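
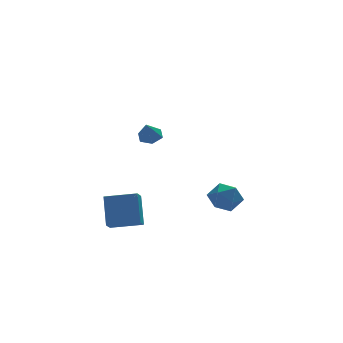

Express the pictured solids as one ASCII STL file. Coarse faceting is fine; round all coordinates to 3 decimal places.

solid 
facet normal -0.906 0.387 -0.173
outer loop
vertex -3.629 -2.04 -2.621
vertex -3.46 -0.957 -1.082
vertex -3.256 -1.39 -3.12
endloop
endfacet
facet normal -0.089 -0.574 -0.814
outer loop
vertex -1.68 -2.063 -2.818
vertex -3.629 -2.04 -2.621
vertex -3.256 -1.39 -3.12
endloop
endfacet
facet normal -0.906 0.387 -0.173
outer loop
vertex -3.256 -1.39 -3.12
vertex -3.46 -0.957 -1.082
vertex -3.087 -0.307 -1.58
endloop
endfacet
facet normal 0.415 0.722 -0.553
outer loop
vertex -3.087 -0.307 -1.58
vertex -1.68 -2.063 -2.818
vertex -3.256 -1.39 -3.12
endloop
endfacet
facet normal -0.415 -0.722 0.554
outer loop
vertex -3.629 -2.04 -2.621
vertex -1.884 -1.63 -0.78
vertex -3.46 -0.957 -1.082
endloop
endfacet
facet normal -0.089 -0.573 -0.815
outer loop
vertex -2.053 -2.713 -2.32
vertex -3.629 -2.04 -2.621
vertex -1.68 -2.063 -2.818
endloop
endfacet
facet normal -0.414 -0.722 0.554
outer loop
vertex -2.053 -2.713 -2.32
vertex -1.884 -1.63 -0.78
vertex -3.629 -2.04 -2.621
endloop
endfacet
facet normal 0.089 0.573 0.815
outer loop
vertex -3.46 -0.957 -1.082
vertex -1.884 -1.63 -0.78
vertex -3.087 -0.307 -1.58
endloop
endfacet
facet normal 0.414 0.722 -0.554
outer loop
vertex -1.511 -0.98 -1.279
vertex -1.68 -2.063 -2.818
vertex -3.087 -0.307 -1.58
endloop
endfacet
facet normal 0.089 0.574 0.814
outer loop
vertex -3.087 -0.307 -1.58
vertex -1.884 -1.63 -0.78
vertex -1.511 -0.98 -1.279
endloop
endfacet
facet normal 0.906 -0.387 0.173
outer loop
vertex -1.511 -0.98 -1.279
vertex -2.053 -2.713 -2.32
vertex -1.68 -2.063 -2.818
endloop
endfacet
facet normal 0.906 -0.387 0.173
outer loop
vertex -1.884 -1.63 -0.78
vertex -2.053 -2.713 -2.32
vertex -1.511 -0.98 -1.279
endloop
endfacet
facet normal 0.318 0.460 -0.829
outer loop
vertex -0.851 -2.302 3.782
vertex -1.424 -2.441 3.485
vertex -1.355 -1.878 3.824
endloop
endfacet
facet normal 0.365 0.349 0.863
outer loop
vertex -0.851 -2.302 3.782
vertex -1.355 -1.878 3.824
vertex -1.796 -2.979 4.455
endloop
endfacet
facet normal 0.318 0.460 -0.829
outer loop
vertex -1.355 -1.878 3.824
vertex -1.424 -2.441 3.485
vertex -1.928 -2.017 3.527
endloop
endfacet
facet normal -0.482 0.573 0.663
outer loop
vertex -1.355 -1.878 3.824
vertex -1.928 -2.017 3.527
vertex -1.796 -2.979 4.455
endloop
endfacet
facet normal 0.318 0.461 -0.828
outer loop
vertex -1.928 -2.017 3.527
vertex -1.424 -2.441 3.485
vertex -1.997 -2.579 3.188
endloop
endfacet
facet normal -0.986 0.022 0.164
outer loop
vertex -1.928 -2.017 3.527
vertex -1.997 -2.579 3.188
vertex -1.796 -2.979 4.455
endloop
endfacet
facet normal 0.318 0.461 -0.828
outer loop
vertex -1.997 -2.579 3.188
vertex -1.424 -2.441 3.485
vertex -1.493 -3.003 3.146
endloop
endfacet
facet normal -0.644 -0.753 -0.135
outer loop
vertex -1.997 -2.579 3.188
vertex -1.493 -3.003 3.146
vertex -1.796 -2.979 4.455
endloop
endfacet
facet normal 0.318 0.461 -0.828
outer loop
vertex -1.493 -3.003 3.146
vertex -1.424 -2.441 3.485
vertex -0.92 -2.865 3.443
endloop
endfacet
facet normal 0.202 -0.977 0.065
outer loop
vertex -1.493 -3.003 3.146
vertex -0.92 -2.865 3.443
vertex -1.796 -2.979 4.455
endloop
endfacet
facet normal 0.318 0.460 -0.829
outer loop
vertex -0.92 -2.865 3.443
vertex -1.424 -2.441 3.485
vertex -0.851 -2.302 3.782
endloop
endfacet
facet normal 0.707 -0.426 0.564
outer loop
vertex -0.92 -2.865 3.443
vertex -0.851 -2.302 3.782
vertex -1.796 -2.979 4.455
endloop
endfacet
facet normal -0.710 0.122 0.694
outer loop
vertex 3.042 2.272 -3.109
vertex 3.364 1.395 -2.625
vertex 3.781 2.324 -2.362
endloop
endfacet
facet normal -0.494 0.752 0.437
outer loop
vertex 3.042 2.272 -3.109
vertex 3.781 2.324 -2.362
vertex 3.878 2.897 -3.239
endloop
endfacet
facet normal -0.603 0.751 -0.270
outer loop
vertex 3.042 2.272 -3.109
vertex 3.878 2.897 -3.239
vertex 3.521 2.321 -4.044
endloop
endfacet
facet normal -0.886 0.120 -0.448
outer loop
vertex 3.042 2.272 -3.109
vertex 3.521 2.321 -4.044
vertex 3.204 1.394 -3.664
endloop
endfacet
facet normal -0.952 -0.268 0.147
outer loop
vertex 3.042 2.272 -3.109
vertex 3.204 1.394 -3.664
vertex 3.364 1.395 -2.625
endloop
endfacet
facet normal 0.208 0.808 0.551
outer loop
vertex 3.878 2.897 -3.239
vertex 3.781 2.324 -2.362
vertex 4.716 2.406 -2.836
endloop
endfacet
facet normal -0.141 -0.211 0.967
outer loop
vertex 3.781 2.324 -2.362
vertex 3.364 1.395 -2.625
vertex 4.399 1.479 -2.456
endloop
endfacet
facet normal -0.533 -0.842 0.083
outer loop
vertex 3.364 1.395 -2.625
vertex 3.204 1.394 -3.664
vertex 4.042 0.903 -3.261
endloop
endfacet
facet normal -0.427 -0.214 -0.879
outer loop
vertex 3.204 1.394 -3.664
vertex 3.521 2.321 -4.044
vertex 4.139 1.476 -4.138
endloop
endfacet
facet normal 0.031 0.806 -0.591
outer loop
vertex 3.521 2.321 -4.044
vertex 3.878 2.897 -3.239
vertex 4.556 2.405 -3.875
endloop
endfacet
facet normal 0.886 -0.120 0.448
outer loop
vertex 4.878 1.528 -3.391
vertex 4.716 2.406 -2.836
vertex 4.399 1.479 -2.456
endloop
endfacet
facet normal 0.603 -0.751 0.270
outer loop
vertex 4.878 1.528 -3.391
vertex 4.399 1.479 -2.456
vertex 4.042 0.903 -3.261
endloop
endfacet
facet normal 0.494 -0.752 -0.437
outer loop
vertex 4.878 1.528 -3.391
vertex 4.042 0.903 -3.261
vertex 4.139 1.476 -4.138
endloop
endfacet
facet normal 0.710 -0.122 -0.694
outer loop
vertex 4.878 1.528 -3.391
vertex 4.139 1.476 -4.138
vertex 4.556 2.405 -3.875
endloop
endfacet
facet normal 0.952 0.268 -0.147
outer loop
vertex 4.878 1.528 -3.391
vertex 4.556 2.405 -3.875
vertex 4.716 2.406 -2.836
endloop
endfacet
facet normal 0.427 0.214 0.879
outer loop
vertex 4.399 1.479 -2.456
vertex 4.716 2.406 -2.836
vertex 3.781 2.324 -2.362
endloop
endfacet
facet normal -0.031 -0.806 0.591
outer loop
vertex 4.042 0.903 -3.261
vertex 4.399 1.479 -2.456
vertex 3.364 1.395 -2.625
endloop
endfacet
facet normal -0.208 -0.808 -0.551
outer loop
vertex 4.139 1.476 -4.138
vertex 4.042 0.903 -3.261
vertex 3.204 1.394 -3.664
endloop
endfacet
facet normal 0.141 0.211 -0.967
outer loop
vertex 4.556 2.405 -3.875
vertex 4.139 1.476 -4.138
vertex 3.521 2.321 -4.044
endloop
endfacet
facet normal 0.533 0.842 -0.083
outer loop
vertex 4.716 2.406 -2.836
vertex 4.556 2.405 -3.875
vertex 3.878 2.897 -3.239
endloop
endfacet

endsolid


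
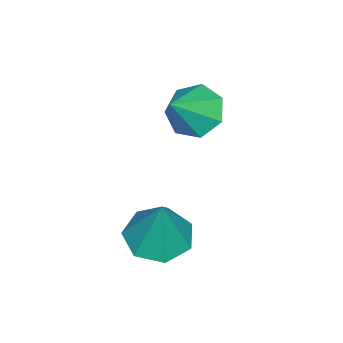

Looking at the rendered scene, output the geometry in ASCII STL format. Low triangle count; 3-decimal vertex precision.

solid 
facet normal -0.280 -0.198 -0.939
outer loop
vertex 4.599 1.087 -3.474
vertex 3.717 1.334 -3.263
vertex 4.416 1.874 -3.585
endloop
endfacet
facet normal 0.966 0.239 0.099
outer loop
vertex 4.599 1.087 -3.474
vertex 4.416 1.874 -3.585
vertex 4.243 1.706 -1.497
endloop
endfacet
facet normal -0.280 -0.198 -0.939
outer loop
vertex 4.416 1.874 -3.585
vertex 3.717 1.334 -3.263
vertex 3.707 2.255 -3.454
endloop
endfacet
facet normal 0.486 0.867 0.110
outer loop
vertex 4.416 1.874 -3.585
vertex 3.707 2.255 -3.454
vertex 4.243 1.706 -1.497
endloop
endfacet
facet normal -0.280 -0.198 -0.939
outer loop
vertex 3.707 2.255 -3.454
vertex 3.717 1.334 -3.263
vertex 3.005 1.943 -3.179
endloop
endfacet
facet normal -0.273 0.904 0.328
outer loop
vertex 3.707 2.255 -3.454
vertex 3.005 1.943 -3.179
vertex 4.243 1.706 -1.497
endloop
endfacet
facet normal -0.280 -0.197 -0.940
outer loop
vertex 3.005 1.943 -3.179
vertex 3.717 1.334 -3.263
vertex 2.839 1.173 -2.968
endloop
endfacet
facet normal -0.740 0.321 0.590
outer loop
vertex 3.005 1.943 -3.179
vertex 2.839 1.173 -2.968
vertex 4.243 1.706 -1.497
endloop
endfacet
facet normal -0.280 -0.197 -0.940
outer loop
vertex 2.839 1.173 -2.968
vertex 3.717 1.334 -3.263
vertex 3.334 0.524 -2.979
endloop
endfacet
facet normal -0.564 -0.442 0.698
outer loop
vertex 2.839 1.173 -2.968
vertex 3.334 0.524 -2.979
vertex 4.243 1.706 -1.497
endloop
endfacet
facet normal -0.280 -0.197 -0.940
outer loop
vertex 3.334 0.524 -2.979
vertex 3.717 1.334 -3.263
vertex 4.117 0.486 -3.204
endloop
endfacet
facet normal 0.125 -0.812 0.571
outer loop
vertex 3.334 0.524 -2.979
vertex 4.117 0.486 -3.204
vertex 4.243 1.706 -1.497
endloop
endfacet
facet normal -0.280 -0.197 -0.939
outer loop
vertex 4.117 0.486 -3.204
vertex 3.717 1.334 -3.263
vertex 4.599 1.087 -3.474
endloop
endfacet
facet normal 0.805 -0.509 0.304
outer loop
vertex 4.117 0.486 -3.204
vertex 4.599 1.087 -3.474
vertex 4.243 1.706 -1.497
endloop
endfacet
facet normal -0.725 0.126 -0.677
outer loop
vertex 1.433 0.699 -1.169
vertex 0.906 1.004 -0.548
vertex 1.458 1.445 -1.057
endloop
endfacet
facet normal 0.945 0.017 -0.325
outer loop
vertex 1.433 0.699 -1.169
vertex 1.458 1.445 -1.057
vertex 1.994 0.816 0.468
endloop
endfacet
facet normal -0.725 0.126 -0.677
outer loop
vertex 1.458 1.445 -1.057
vertex 0.906 1.004 -0.548
vertex 1.067 1.859 -0.561
endloop
endfacet
facet normal 0.738 0.675 0.019
outer loop
vertex 1.458 1.445 -1.057
vertex 1.067 1.859 -0.561
vertex 1.994 0.816 0.468
endloop
endfacet
facet normal -0.725 0.126 -0.677
outer loop
vertex 1.067 1.859 -0.561
vertex 0.906 1.004 -0.548
vertex 0.555 1.63 -0.056
endloop
endfacet
facet normal 0.228 0.779 0.584
outer loop
vertex 1.067 1.859 -0.561
vertex 0.555 1.63 -0.056
vertex 1.994 0.816 0.468
endloop
endfacet
facet normal -0.725 0.125 -0.677
outer loop
vertex 0.555 1.63 -0.056
vertex 0.906 1.004 -0.548
vertex 0.308 0.93 0.079
endloop
endfacet
facet normal -0.201 0.253 0.946
outer loop
vertex 0.555 1.63 -0.056
vertex 0.308 0.93 0.079
vertex 1.994 0.816 0.468
endloop
endfacet
facet normal -0.725 0.126 -0.677
outer loop
vertex 0.308 0.93 0.079
vertex 0.906 1.004 -0.548
vertex 0.511 0.286 -0.258
endloop
endfacet
facet normal -0.226 -0.507 0.832
outer loop
vertex 0.308 0.93 0.079
vertex 0.511 0.286 -0.258
vertex 1.994 0.816 0.468
endloop
endfacet
facet normal -0.725 0.126 -0.677
outer loop
vertex 0.511 0.286 -0.258
vertex 0.906 1.004 -0.548
vertex 1.012 0.183 -0.814
endloop
endfacet
facet normal 0.172 -0.929 0.327
outer loop
vertex 0.511 0.286 -0.258
vertex 1.012 0.183 -0.814
vertex 1.994 0.816 0.468
endloop
endfacet
facet normal -0.725 0.126 -0.677
outer loop
vertex 1.012 0.183 -0.814
vertex 0.906 1.004 -0.548
vertex 1.433 0.699 -1.169
endloop
endfacet
facet normal 0.694 -0.695 -0.188
outer loop
vertex 1.012 0.183 -0.814
vertex 1.433 0.699 -1.169
vertex 1.994 0.816 0.468
endloop
endfacet

endsolid


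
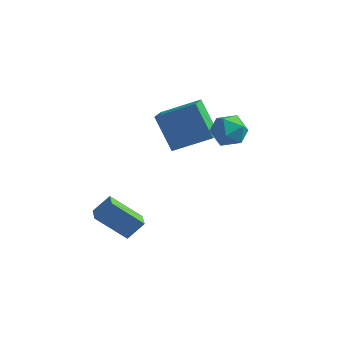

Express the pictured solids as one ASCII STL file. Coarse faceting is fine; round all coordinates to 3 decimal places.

solid 
facet normal -0.523 -0.478 -0.706
outer loop
vertex -0.705 -4.254 0.064
vertex -1.158 -3.487 -0.12
vertex 0.701 -3.757 -1.313
endloop
endfacet
facet normal 0.497 -0.844 0.203
outer loop
vertex 1.318 -3.193 -0.48
vertex -0.705 -4.254 0.064
vertex 0.701 -3.757 -1.313
endloop
endfacet
facet normal -0.523 -0.477 -0.706
outer loop
vertex 0.701 -3.757 -1.313
vertex -1.158 -3.487 -0.12
vertex 0.248 -2.989 -1.497
endloop
endfacet
facet normal 0.692 0.246 -0.679
outer loop
vertex 0.248 -2.989 -1.497
vertex 1.318 -3.193 -0.48
vertex 0.701 -3.757 -1.313
endloop
endfacet
facet normal -0.692 -0.246 0.679
outer loop
vertex -0.705 -4.254 0.064
vertex -0.541 -2.923 0.713
vertex -1.158 -3.487 -0.12
endloop
endfacet
facet normal 0.497 -0.844 0.202
outer loop
vertex -0.088 -3.691 0.897
vertex -0.705 -4.254 0.064
vertex 1.318 -3.193 -0.48
endloop
endfacet
facet normal -0.692 -0.246 0.679
outer loop
vertex -0.088 -3.691 0.897
vertex -0.541 -2.923 0.713
vertex -0.705 -4.254 0.064
endloop
endfacet
facet normal -0.497 0.844 -0.203
outer loop
vertex -1.158 -3.487 -0.12
vertex -0.541 -2.923 0.713
vertex 0.248 -2.989 -1.497
endloop
endfacet
facet normal 0.692 0.246 -0.679
outer loop
vertex 0.865 -2.426 -0.664
vertex 1.318 -3.193 -0.48
vertex 0.248 -2.989 -1.497
endloop
endfacet
facet normal -0.497 0.844 -0.203
outer loop
vertex 0.248 -2.989 -1.497
vertex -0.541 -2.923 0.713
vertex 0.865 -2.426 -0.664
endloop
endfacet
facet normal 0.522 0.478 0.706
outer loop
vertex 0.865 -2.426 -0.664
vertex -0.088 -3.691 0.897
vertex 1.318 -3.193 -0.48
endloop
endfacet
facet normal 0.523 0.478 0.706
outer loop
vertex -0.541 -2.923 0.713
vertex -0.088 -3.691 0.897
vertex 0.865 -2.426 -0.664
endloop
endfacet
facet normal -0.530 0.273 0.803
outer loop
vertex 1.578 2.219 4.342
vertex 1.319 3.557 3.716
vertex -0.199 1.449 3.43
endloop
endfacet
facet normal 0.173 -0.892 0.417
outer loop
vertex 0.941 0.863 1.704
vertex 1.578 2.219 4.342
vertex -0.199 1.449 3.43
endloop
endfacet
facet normal -0.530 0.273 0.803
outer loop
vertex -0.199 1.449 3.43
vertex 1.319 3.557 3.716
vertex -0.458 2.787 2.804
endloop
endfacet
facet normal -0.830 -0.360 -0.426
outer loop
vertex -0.458 2.787 2.804
vertex 0.941 0.863 1.704
vertex -0.199 1.449 3.43
endloop
endfacet
facet normal 0.830 0.360 0.426
outer loop
vertex 1.578 2.219 4.342
vertex 2.459 2.971 1.99
vertex 1.319 3.557 3.716
endloop
endfacet
facet normal 0.173 -0.892 0.417
outer loop
vertex 2.718 1.633 2.616
vertex 1.578 2.219 4.342
vertex 0.941 0.863 1.704
endloop
endfacet
facet normal 0.830 0.360 0.426
outer loop
vertex 2.718 1.633 2.616
vertex 2.459 2.971 1.99
vertex 1.578 2.219 4.342
endloop
endfacet
facet normal -0.173 0.892 -0.417
outer loop
vertex 1.319 3.557 3.716
vertex 2.459 2.971 1.99
vertex -0.458 2.787 2.804
endloop
endfacet
facet normal -0.830 -0.360 -0.426
outer loop
vertex 0.682 2.201 1.078
vertex 0.941 0.863 1.704
vertex -0.458 2.787 2.804
endloop
endfacet
facet normal -0.173 0.892 -0.417
outer loop
vertex -0.458 2.787 2.804
vertex 2.459 2.971 1.99
vertex 0.682 2.201 1.078
endloop
endfacet
facet normal 0.530 -0.273 -0.803
outer loop
vertex 0.682 2.201 1.078
vertex 2.718 1.633 2.616
vertex 0.941 0.863 1.704
endloop
endfacet
facet normal 0.530 -0.273 -0.803
outer loop
vertex 2.459 2.971 1.99
vertex 2.718 1.633 2.616
vertex 0.682 2.201 1.078
endloop
endfacet
facet normal -0.368 0.377 0.850
outer loop
vertex 2.953 1.467 4.216
vertex 3.532 0.846 4.742
vertex 3.872 1.751 4.488
endloop
endfacet
facet normal -0.367 0.869 0.332
outer loop
vertex 2.953 1.467 4.216
vertex 3.872 1.751 4.488
vertex 3.535 1.96 3.57
endloop
endfacet
facet normal -0.757 0.619 -0.210
outer loop
vertex 2.953 1.467 4.216
vertex 3.535 1.96 3.57
vertex 2.988 1.185 3.258
endloop
endfacet
facet normal -0.999 -0.027 -0.029
outer loop
vertex 2.953 1.467 4.216
vertex 2.988 1.185 3.258
vertex 2.986 0.497 3.982
endloop
endfacet
facet normal -0.759 -0.177 0.627
outer loop
vertex 2.953 1.467 4.216
vertex 2.986 0.497 3.982
vertex 3.532 0.846 4.742
endloop
endfacet
facet normal 0.305 0.947 0.103
outer loop
vertex 3.535 1.96 3.57
vertex 3.872 1.751 4.488
vertex 4.474 1.643 3.698
endloop
endfacet
facet normal 0.303 0.150 0.941
outer loop
vertex 3.872 1.751 4.488
vertex 3.532 0.846 4.742
vertex 4.472 0.955 4.422
endloop
endfacet
facet normal -0.330 -0.745 0.580
outer loop
vertex 3.532 0.846 4.742
vertex 2.986 0.497 3.982
vertex 3.925 0.18 4.11
endloop
endfacet
facet normal -0.719 -0.503 -0.480
outer loop
vertex 2.986 0.497 3.982
vertex 2.988 1.185 3.258
vertex 3.588 0.389 3.192
endloop
endfacet
facet normal -0.326 0.542 -0.774
outer loop
vertex 2.988 1.185 3.258
vertex 3.535 1.96 3.57
vertex 3.928 1.294 2.938
endloop
endfacet
facet normal 0.999 0.027 0.029
outer loop
vertex 4.507 0.673 3.464
vertex 4.474 1.643 3.698
vertex 4.472 0.955 4.422
endloop
endfacet
facet normal 0.757 -0.619 0.210
outer loop
vertex 4.507 0.673 3.464
vertex 4.472 0.955 4.422
vertex 3.925 0.18 4.11
endloop
endfacet
facet normal 0.367 -0.869 -0.332
outer loop
vertex 4.507 0.673 3.464
vertex 3.925 0.18 4.11
vertex 3.588 0.389 3.192
endloop
endfacet
facet normal 0.368 -0.377 -0.850
outer loop
vertex 4.507 0.673 3.464
vertex 3.588 0.389 3.192
vertex 3.928 1.294 2.938
endloop
endfacet
facet normal 0.759 0.177 -0.627
outer loop
vertex 4.507 0.673 3.464
vertex 3.928 1.294 2.938
vertex 4.474 1.643 3.698
endloop
endfacet
facet normal 0.719 0.503 0.480
outer loop
vertex 4.472 0.955 4.422
vertex 4.474 1.643 3.698
vertex 3.872 1.751 4.488
endloop
endfacet
facet normal 0.326 -0.542 0.774
outer loop
vertex 3.925 0.18 4.11
vertex 4.472 0.955 4.422
vertex 3.532 0.846 4.742
endloop
endfacet
facet normal -0.305 -0.947 -0.103
outer loop
vertex 3.588 0.389 3.192
vertex 3.925 0.18 4.11
vertex 2.986 0.497 3.982
endloop
endfacet
facet normal -0.303 -0.150 -0.941
outer loop
vertex 3.928 1.294 2.938
vertex 3.588 0.389 3.192
vertex 2.988 1.185 3.258
endloop
endfacet
facet normal 0.330 0.745 -0.580
outer loop
vertex 4.474 1.643 3.698
vertex 3.928 1.294 2.938
vertex 3.535 1.96 3.57
endloop
endfacet

endsolid


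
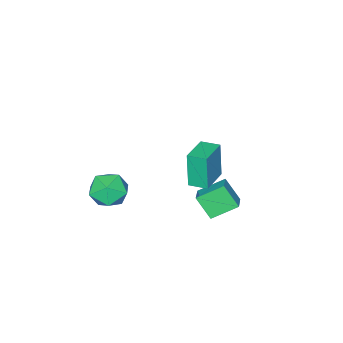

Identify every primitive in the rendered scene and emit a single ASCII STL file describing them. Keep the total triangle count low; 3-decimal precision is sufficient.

solid 
facet normal -0.616 0.740 -0.271
outer loop
vertex 3.144 -1.95 -3.366
vertex 2.346 -2.344 -2.628
vertex 3.126 -1.566 -2.276
endloop
endfacet
facet normal 0.066 0.941 -0.331
outer loop
vertex 3.144 -1.95 -3.366
vertex 3.126 -1.566 -2.276
vertex 4.134 -1.815 -2.784
endloop
endfacet
facet normal 0.391 0.492 -0.778
outer loop
vertex 3.144 -1.95 -3.366
vertex 4.134 -1.815 -2.784
vertex 3.978 -2.747 -3.451
endloop
endfacet
facet normal -0.090 0.012 -0.996
outer loop
vertex 3.144 -1.95 -3.366
vertex 3.978 -2.747 -3.451
vertex 2.872 -3.074 -3.355
endloop
endfacet
facet normal -0.712 0.166 -0.682
outer loop
vertex 3.144 -1.95 -3.366
vertex 2.872 -3.074 -3.355
vertex 2.346 -2.344 -2.628
endloop
endfacet
facet normal 0.373 0.875 0.311
outer loop
vertex 4.134 -1.815 -2.784
vertex 3.126 -1.566 -2.276
vertex 3.948 -2.126 -1.685
endloop
endfacet
facet normal -0.731 0.549 0.406
outer loop
vertex 3.126 -1.566 -2.276
vertex 2.346 -2.344 -2.628
vertex 2.842 -2.453 -1.589
endloop
endfacet
facet normal -0.887 -0.382 -0.258
outer loop
vertex 2.346 -2.344 -2.628
vertex 2.872 -3.074 -3.355
vertex 2.686 -3.385 -2.256
endloop
endfacet
facet normal 0.120 -0.632 -0.766
outer loop
vertex 2.872 -3.074 -3.355
vertex 3.978 -2.747 -3.451
vertex 3.694 -3.634 -2.764
endloop
endfacet
facet normal 0.899 0.146 -0.414
outer loop
vertex 3.978 -2.747 -3.451
vertex 4.134 -1.815 -2.784
vertex 4.474 -2.856 -2.412
endloop
endfacet
facet normal 0.090 -0.012 0.996
outer loop
vertex 3.676 -3.25 -1.674
vertex 3.948 -2.126 -1.685
vertex 2.842 -2.453 -1.589
endloop
endfacet
facet normal -0.391 -0.492 0.778
outer loop
vertex 3.676 -3.25 -1.674
vertex 2.842 -2.453 -1.589
vertex 2.686 -3.385 -2.256
endloop
endfacet
facet normal -0.066 -0.941 0.331
outer loop
vertex 3.676 -3.25 -1.674
vertex 2.686 -3.385 -2.256
vertex 3.694 -3.634 -2.764
endloop
endfacet
facet normal 0.616 -0.740 0.271
outer loop
vertex 3.676 -3.25 -1.674
vertex 3.694 -3.634 -2.764
vertex 4.474 -2.856 -2.412
endloop
endfacet
facet normal 0.712 -0.166 0.682
outer loop
vertex 3.676 -3.25 -1.674
vertex 4.474 -2.856 -2.412
vertex 3.948 -2.126 -1.685
endloop
endfacet
facet normal -0.120 0.632 0.766
outer loop
vertex 2.842 -2.453 -1.589
vertex 3.948 -2.126 -1.685
vertex 3.126 -1.566 -2.276
endloop
endfacet
facet normal -0.899 -0.146 0.414
outer loop
vertex 2.686 -3.385 -2.256
vertex 2.842 -2.453 -1.589
vertex 2.346 -2.344 -2.628
endloop
endfacet
facet normal -0.373 -0.875 -0.311
outer loop
vertex 3.694 -3.634 -2.764
vertex 2.686 -3.385 -2.256
vertex 2.872 -3.074 -3.355
endloop
endfacet
facet normal 0.731 -0.549 -0.406
outer loop
vertex 4.474 -2.856 -2.412
vertex 3.694 -3.634 -2.764
vertex 3.978 -2.747 -3.451
endloop
endfacet
facet normal 0.887 0.382 0.258
outer loop
vertex 3.948 -2.126 -1.685
vertex 4.474 -2.856 -2.412
vertex 4.134 -1.815 -2.784
endloop
endfacet
facet normal -0.700 0.516 0.494
outer loop
vertex -0.964 1.137 -1.963
vertex -0.145 1.842 -1.539
vertex -1.128 2.018 -3.115
endloop
endfacet
facet normal -0.705 -0.608 -0.365
outer loop
vertex -0.015 1.198 -3.901
vertex -0.964 1.137 -1.963
vertex -1.128 2.018 -3.115
endloop
endfacet
facet normal -0.700 0.516 0.494
outer loop
vertex -1.128 2.018 -3.115
vertex -0.145 1.842 -1.539
vertex -0.309 2.723 -2.692
endloop
endfacet
facet normal -0.112 0.604 -0.789
outer loop
vertex -0.309 2.723 -2.692
vertex -0.015 1.198 -3.901
vertex -1.128 2.018 -3.115
endloop
endfacet
facet normal 0.112 -0.604 0.789
outer loop
vertex -0.964 1.137 -1.963
vertex 0.968 1.022 -2.325
vertex -0.145 1.842 -1.539
endloop
endfacet
facet normal -0.705 -0.608 -0.364
outer loop
vertex 0.149 0.317 -2.748
vertex -0.964 1.137 -1.963
vertex -0.015 1.198 -3.901
endloop
endfacet
facet normal 0.112 -0.604 0.789
outer loop
vertex 0.149 0.317 -2.748
vertex 0.968 1.022 -2.325
vertex -0.964 1.137 -1.963
endloop
endfacet
facet normal 0.705 0.608 0.364
outer loop
vertex -0.145 1.842 -1.539
vertex 0.968 1.022 -2.325
vertex -0.309 2.723 -2.692
endloop
endfacet
facet normal -0.111 0.604 -0.789
outer loop
vertex 0.804 1.903 -3.477
vertex -0.015 1.198 -3.901
vertex -0.309 2.723 -2.692
endloop
endfacet
facet normal 0.705 0.608 0.365
outer loop
vertex -0.309 2.723 -2.692
vertex 0.968 1.022 -2.325
vertex 0.804 1.903 -3.477
endloop
endfacet
facet normal 0.700 -0.516 -0.494
outer loop
vertex 0.804 1.903 -3.477
vertex 0.149 0.317 -2.748
vertex -0.015 1.198 -3.901
endloop
endfacet
facet normal 0.700 -0.516 -0.494
outer loop
vertex 0.968 1.022 -2.325
vertex 0.149 0.317 -2.748
vertex 0.804 1.903 -3.477
endloop
endfacet
facet normal -0.923 -0.361 -0.132
outer loop
vertex 2.272 2.639 3.87
vertex 1.905 3.543 3.966
vertex 2.436 2.906 1.986
endloop
endfacet
facet normal 0.375 -0.922 -0.098
outer loop
vertex 3.895 3.477 2.194
vertex 2.272 2.639 3.87
vertex 2.436 2.906 1.986
endloop
endfacet
facet normal -0.923 -0.361 -0.132
outer loop
vertex 2.436 2.906 1.986
vertex 1.905 3.543 3.966
vertex 2.069 3.81 2.082
endloop
endfacet
facet normal 0.086 0.140 -0.986
outer loop
vertex 2.069 3.81 2.082
vertex 3.895 3.477 2.194
vertex 2.436 2.906 1.986
endloop
endfacet
facet normal -0.086 -0.140 0.986
outer loop
vertex 2.272 2.639 3.87
vertex 3.364 4.114 4.174
vertex 1.905 3.543 3.966
endloop
endfacet
facet normal 0.375 -0.922 -0.098
outer loop
vertex 3.731 3.21 4.078
vertex 2.272 2.639 3.87
vertex 3.895 3.477 2.194
endloop
endfacet
facet normal -0.086 -0.140 0.986
outer loop
vertex 3.731 3.21 4.078
vertex 3.364 4.114 4.174
vertex 2.272 2.639 3.87
endloop
endfacet
facet normal -0.375 0.922 0.098
outer loop
vertex 1.905 3.543 3.966
vertex 3.364 4.114 4.174
vertex 2.069 3.81 2.082
endloop
endfacet
facet normal 0.086 0.140 -0.986
outer loop
vertex 3.528 4.381 2.29
vertex 3.895 3.477 2.194
vertex 2.069 3.81 2.082
endloop
endfacet
facet normal -0.375 0.922 0.098
outer loop
vertex 2.069 3.81 2.082
vertex 3.364 4.114 4.174
vertex 3.528 4.381 2.29
endloop
endfacet
facet normal 0.923 0.361 0.132
outer loop
vertex 3.528 4.381 2.29
vertex 3.731 3.21 4.078
vertex 3.895 3.477 2.194
endloop
endfacet
facet normal 0.923 0.361 0.132
outer loop
vertex 3.364 4.114 4.174
vertex 3.731 3.21 4.078
vertex 3.528 4.381 2.29
endloop
endfacet

endsolid


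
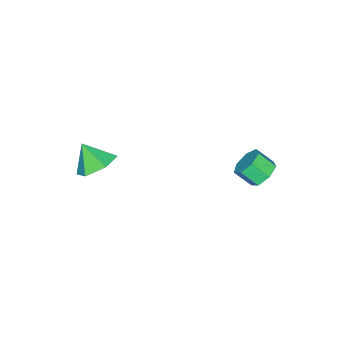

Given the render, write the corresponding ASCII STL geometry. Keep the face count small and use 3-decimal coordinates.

solid 
facet normal 0.054 0.624 -0.780
outer loop
vertex 2.723 -2.624 -0.82
vertex 1.658 -2.72 -0.97
vertex 2.044 -1.946 -0.324
endloop
endfacet
facet normal 0.617 0.043 0.786
outer loop
vertex 2.723 -2.624 -0.82
vertex 2.044 -1.946 -0.324
vertex 1.582 -3.6 0.13
endloop
endfacet
facet normal 0.054 0.624 -0.780
outer loop
vertex 2.044 -1.946 -0.324
vertex 1.658 -2.72 -0.97
vertex 0.979 -2.042 -0.474
endloop
endfacet
facet normal -0.160 0.303 0.940
outer loop
vertex 2.044 -1.946 -0.324
vertex 0.979 -2.042 -0.474
vertex 1.582 -3.6 0.13
endloop
endfacet
facet normal 0.052 0.623 -0.780
outer loop
vertex 0.979 -2.042 -0.474
vertex 1.658 -2.72 -0.97
vertex 0.592 -2.817 -1.119
endloop
endfacet
facet normal -0.806 -0.085 0.586
outer loop
vertex 0.979 -2.042 -0.474
vertex 0.592 -2.817 -1.119
vertex 1.582 -3.6 0.13
endloop
endfacet
facet normal 0.052 0.624 -0.780
outer loop
vertex 0.592 -2.817 -1.119
vertex 1.658 -2.72 -0.97
vertex 1.271 -3.495 -1.616
endloop
endfacet
facet normal -0.676 -0.733 0.076
outer loop
vertex 0.592 -2.817 -1.119
vertex 1.271 -3.495 -1.616
vertex 1.582 -3.6 0.13
endloop
endfacet
facet normal 0.054 0.623 -0.780
outer loop
vertex 1.271 -3.495 -1.616
vertex 1.658 -2.72 -0.97
vertex 2.336 -3.399 -1.466
endloop
endfacet
facet normal 0.100 -0.992 -0.078
outer loop
vertex 1.271 -3.495 -1.616
vertex 2.336 -3.399 -1.466
vertex 1.582 -3.6 0.13
endloop
endfacet
facet normal 0.054 0.623 -0.780
outer loop
vertex 2.336 -3.399 -1.466
vertex 1.658 -2.72 -0.97
vertex 2.723 -2.624 -0.82
endloop
endfacet
facet normal 0.747 -0.604 0.277
outer loop
vertex 2.336 -3.399 -1.466
vertex 2.723 -2.624 -0.82
vertex 1.582 -3.6 0.13
endloop
endfacet
facet normal -0.201 0.733 -0.650
outer loop
vertex -2.321 4.104 -1.492
vertex -2.743 3.561 -1.974
vertex -3.032 4.038 -1.346
endloop
endfacet
facet normal 0.088 0.674 0.733
outer loop
vertex -2.321 4.104 -1.492
vertex -3.032 4.038 -1.346
vertex -2.095 3.283 -0.764
endloop
endfacet
facet normal 0.088 0.674 0.733
outer loop
vertex -2.095 3.283 -0.764
vertex -3.032 4.038 -1.346
vertex -2.806 3.217 -0.618
endloop
endfacet
facet normal 0.202 -0.732 0.650
outer loop
vertex -2.095 3.283 -0.764
vertex -2.806 3.217 -0.618
vertex -2.517 2.739 -1.246
endloop
endfacet
facet normal -0.203 0.732 -0.650
outer loop
vertex -3.032 4.038 -1.346
vertex -2.743 3.561 -1.974
vertex -3.525 3.612 -1.672
endloop
endfacet
facet normal -0.708 0.349 0.614
outer loop
vertex -3.032 4.038 -1.346
vertex -3.525 3.612 -1.672
vertex -2.806 3.217 -0.618
endloop
endfacet
facet normal -0.708 0.349 0.614
outer loop
vertex -2.806 3.217 -0.618
vertex -3.525 3.612 -1.672
vertex -3.299 2.791 -0.945
endloop
endfacet
facet normal 0.202 -0.732 0.650
outer loop
vertex -2.806 3.217 -0.618
vertex -3.299 2.791 -0.945
vertex -2.517 2.739 -1.246
endloop
endfacet
facet normal -0.203 0.733 -0.649
outer loop
vertex -3.525 3.612 -1.672
vertex -2.743 3.561 -1.974
vertex -3.43 3.148 -2.226
endloop
endfacet
facet normal -0.971 -0.238 0.033
outer loop
vertex -3.525 3.612 -1.672
vertex -3.43 3.148 -2.226
vertex -3.299 2.791 -0.945
endloop
endfacet
facet normal -0.971 -0.238 0.033
outer loop
vertex -3.299 2.791 -0.945
vertex -3.43 3.148 -2.226
vertex -3.204 2.327 -1.499
endloop
endfacet
facet normal 0.201 -0.734 0.649
outer loop
vertex -3.299 2.791 -0.945
vertex -3.204 2.327 -1.499
vertex -2.517 2.739 -1.246
endloop
endfacet
facet normal -0.202 0.733 -0.650
outer loop
vertex -3.43 3.148 -2.226
vertex -2.743 3.561 -1.974
vertex -2.817 2.994 -2.59
endloop
endfacet
facet normal -0.503 -0.646 -0.574
outer loop
vertex -3.43 3.148 -2.226
vertex -2.817 2.994 -2.59
vertex -3.204 2.327 -1.499
endloop
endfacet
facet normal -0.502 -0.647 -0.574
outer loop
vertex -3.204 2.327 -1.499
vertex -2.817 2.994 -2.59
vertex -2.591 2.173 -1.862
endloop
endfacet
facet normal 0.201 -0.733 0.650
outer loop
vertex -3.204 2.327 -1.499
vertex -2.591 2.173 -1.862
vertex -2.517 2.739 -1.246
endloop
endfacet
facet normal -0.202 0.733 -0.650
outer loop
vertex -2.817 2.994 -2.59
vertex -2.743 3.561 -1.974
vertex -2.149 3.267 -2.49
endloop
endfacet
facet normal 0.344 -0.568 -0.748
outer loop
vertex -2.817 2.994 -2.59
vertex -2.149 3.267 -2.49
vertex -2.591 2.173 -1.862
endloop
endfacet
facet normal 0.344 -0.568 -0.748
outer loop
vertex -2.591 2.173 -1.862
vertex -2.149 3.267 -2.49
vertex -1.923 2.446 -1.762
endloop
endfacet
facet normal 0.202 -0.733 0.649
outer loop
vertex -2.591 2.173 -1.862
vertex -1.923 2.446 -1.762
vertex -2.517 2.739 -1.246
endloop
endfacet
facet normal -0.201 0.733 -0.650
outer loop
vertex -2.149 3.267 -2.49
vertex -2.743 3.561 -1.974
vertex -1.928 3.761 -2.001
endloop
endfacet
facet normal 0.931 -0.062 -0.359
outer loop
vertex -2.149 3.267 -2.49
vertex -1.928 3.761 -2.001
vertex -1.923 2.446 -1.762
endloop
endfacet
facet normal 0.931 -0.062 -0.359
outer loop
vertex -1.923 2.446 -1.762
vertex -1.928 3.761 -2.001
vertex -1.702 2.94 -1.273
endloop
endfacet
facet normal 0.202 -0.733 0.649
outer loop
vertex -1.923 2.446 -1.762
vertex -1.702 2.94 -1.273
vertex -2.517 2.739 -1.246
endloop
endfacet
facet normal -0.201 0.733 -0.650
outer loop
vertex -1.928 3.761 -2.001
vertex -2.743 3.561 -1.974
vertex -2.321 4.104 -1.492
endloop
endfacet
facet normal 0.818 0.491 0.300
outer loop
vertex -1.928 3.761 -2.001
vertex -2.321 4.104 -1.492
vertex -1.702 2.94 -1.273
endloop
endfacet
facet normal 0.818 0.491 0.300
outer loop
vertex -1.702 2.94 -1.273
vertex -2.321 4.104 -1.492
vertex -2.095 3.283 -0.764
endloop
endfacet
facet normal 0.202 -0.733 0.650
outer loop
vertex -1.702 2.94 -1.273
vertex -2.095 3.283 -0.764
vertex -2.517 2.739 -1.246
endloop
endfacet

endsolid


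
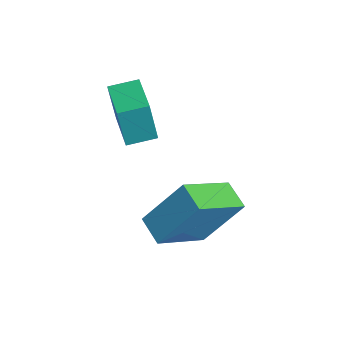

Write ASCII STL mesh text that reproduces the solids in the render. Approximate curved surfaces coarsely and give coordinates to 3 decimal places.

solid 
facet normal -0.941 -0.142 0.307
outer loop
vertex -1.058 0.651 -3.556
vertex -0.725 1.726 -2.038
vertex -1.609 2.199 -4.531
endloop
endfacet
facet normal -0.176 -0.569 -0.804
outer loop
vertex -0.715 2.334 -4.822
vertex -1.058 0.651 -3.556
vertex -1.609 2.199 -4.531
endloop
endfacet
facet normal -0.941 -0.142 0.307
outer loop
vertex -1.609 2.199 -4.531
vertex -0.725 1.726 -2.038
vertex -1.276 3.274 -3.012
endloop
endfacet
facet normal -0.288 0.810 -0.510
outer loop
vertex -1.276 3.274 -3.012
vertex -0.715 2.334 -4.822
vertex -1.609 2.199 -4.531
endloop
endfacet
facet normal 0.288 -0.810 0.510
outer loop
vertex -1.058 0.651 -3.556
vertex 0.169 1.861 -2.329
vertex -0.725 1.726 -2.038
endloop
endfacet
facet normal -0.177 -0.568 -0.804
outer loop
vertex -0.164 0.786 -3.848
vertex -1.058 0.651 -3.556
vertex -0.715 2.334 -4.822
endloop
endfacet
facet normal 0.289 -0.810 0.510
outer loop
vertex -0.164 0.786 -3.848
vertex 0.169 1.861 -2.329
vertex -1.058 0.651 -3.556
endloop
endfacet
facet normal 0.176 0.568 0.804
outer loop
vertex -0.725 1.726 -2.038
vertex 0.169 1.861 -2.329
vertex -1.276 3.274 -3.012
endloop
endfacet
facet normal -0.289 0.810 -0.510
outer loop
vertex -0.382 3.409 -3.304
vertex -0.715 2.334 -4.822
vertex -1.276 3.274 -3.012
endloop
endfacet
facet normal 0.176 0.569 0.803
outer loop
vertex -1.276 3.274 -3.012
vertex 0.169 1.861 -2.329
vertex -0.382 3.409 -3.304
endloop
endfacet
facet normal 0.941 0.142 -0.307
outer loop
vertex -0.382 3.409 -3.304
vertex -0.164 0.786 -3.848
vertex -0.715 2.334 -4.822
endloop
endfacet
facet normal 0.941 0.142 -0.307
outer loop
vertex 0.169 1.861 -2.329
vertex -0.164 0.786 -3.848
vertex -0.382 3.409 -3.304
endloop
endfacet
facet normal -0.992 0.124 -0.027
outer loop
vertex -4.112 0.717 -0.346
vertex -4.003 1.62 -0.208
vertex -4.046 0.93 -1.789
endloop
endfacet
facet normal -0.118 -0.982 -0.150
outer loop
vertex -2.677 0.76 -1.752
vertex -4.112 0.717 -0.346
vertex -4.046 0.93 -1.789
endloop
endfacet
facet normal -0.992 0.124 -0.027
outer loop
vertex -4.046 0.93 -1.789
vertex -4.003 1.62 -0.208
vertex -3.937 1.833 -1.651
endloop
endfacet
facet normal 0.045 0.146 -0.988
outer loop
vertex -3.937 1.833 -1.651
vertex -2.677 0.76 -1.752
vertex -4.046 0.93 -1.789
endloop
endfacet
facet normal -0.045 -0.146 0.988
outer loop
vertex -4.112 0.717 -0.346
vertex -2.634 1.45 -0.171
vertex -4.003 1.62 -0.208
endloop
endfacet
facet normal -0.118 -0.982 -0.150
outer loop
vertex -2.743 0.547 -0.309
vertex -4.112 0.717 -0.346
vertex -2.677 0.76 -1.752
endloop
endfacet
facet normal -0.045 -0.146 0.988
outer loop
vertex -2.743 0.547 -0.309
vertex -2.634 1.45 -0.171
vertex -4.112 0.717 -0.346
endloop
endfacet
facet normal 0.118 0.982 0.150
outer loop
vertex -4.003 1.62 -0.208
vertex -2.634 1.45 -0.171
vertex -3.937 1.833 -1.651
endloop
endfacet
facet normal 0.045 0.146 -0.988
outer loop
vertex -2.568 1.663 -1.614
vertex -2.677 0.76 -1.752
vertex -3.937 1.833 -1.651
endloop
endfacet
facet normal 0.118 0.982 0.150
outer loop
vertex -3.937 1.833 -1.651
vertex -2.634 1.45 -0.171
vertex -2.568 1.663 -1.614
endloop
endfacet
facet normal 0.992 -0.124 0.027
outer loop
vertex -2.568 1.663 -1.614
vertex -2.743 0.547 -0.309
vertex -2.677 0.76 -1.752
endloop
endfacet
facet normal 0.992 -0.124 0.027
outer loop
vertex -2.634 1.45 -0.171
vertex -2.743 0.547 -0.309
vertex -2.568 1.663 -1.614
endloop
endfacet

endsolid


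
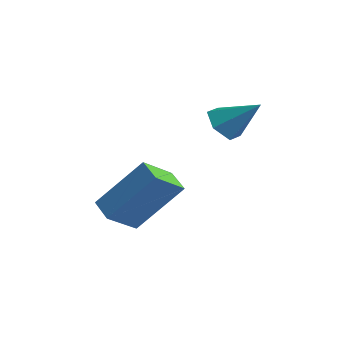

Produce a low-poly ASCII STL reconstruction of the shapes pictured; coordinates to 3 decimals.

solid 
facet normal -0.392 -0.527 -0.754
outer loop
vertex -3.135 -0.102 -4.274
vertex -3.908 0.075 -3.996
vertex -3.155 0.911 -4.972
endloop
endfacet
facet normal 0.920 -0.210 -0.331
outer loop
vertex -2.372 1.965 -3.464
vertex -3.135 -0.102 -4.274
vertex -3.155 0.911 -4.972
endloop
endfacet
facet normal -0.391 -0.528 -0.754
outer loop
vertex -3.155 0.911 -4.972
vertex -3.908 0.075 -3.996
vertex -3.928 1.087 -4.694
endloop
endfacet
facet normal -0.016 0.824 -0.567
outer loop
vertex -3.928 1.087 -4.694
vertex -2.372 1.965 -3.464
vertex -3.155 0.911 -4.972
endloop
endfacet
facet normal 0.016 -0.823 0.567
outer loop
vertex -3.135 -0.102 -4.274
vertex -3.125 1.129 -2.488
vertex -3.908 0.075 -3.996
endloop
endfacet
facet normal 0.920 -0.210 -0.331
outer loop
vertex -2.352 0.953 -2.766
vertex -3.135 -0.102 -4.274
vertex -2.372 1.965 -3.464
endloop
endfacet
facet normal 0.017 -0.823 0.567
outer loop
vertex -2.352 0.953 -2.766
vertex -3.125 1.129 -2.488
vertex -3.135 -0.102 -4.274
endloop
endfacet
facet normal -0.920 0.210 0.331
outer loop
vertex -3.908 0.075 -3.996
vertex -3.125 1.129 -2.488
vertex -3.928 1.087 -4.694
endloop
endfacet
facet normal -0.016 0.823 -0.568
outer loop
vertex -3.145 2.142 -3.186
vertex -2.372 1.965 -3.464
vertex -3.928 1.087 -4.694
endloop
endfacet
facet normal -0.920 0.210 0.331
outer loop
vertex -3.928 1.087 -4.694
vertex -3.125 1.129 -2.488
vertex -3.145 2.142 -3.186
endloop
endfacet
facet normal 0.392 0.528 0.754
outer loop
vertex -3.145 2.142 -3.186
vertex -2.352 0.953 -2.766
vertex -2.372 1.965 -3.464
endloop
endfacet
facet normal 0.391 0.527 0.754
outer loop
vertex -3.125 1.129 -2.488
vertex -2.352 0.953 -2.766
vertex -3.145 2.142 -3.186
endloop
endfacet
facet normal -0.673 -0.375 -0.638
outer loop
vertex -1.746 3.032 -1.701
vertex -2.241 3.233 -1.297
vertex -2.014 3.642 -1.777
endloop
endfacet
facet normal 0.836 0.311 -0.453
outer loop
vertex -1.746 3.032 -1.701
vertex -2.014 3.642 -1.777
vertex -1.319 3.747 -0.423
endloop
endfacet
facet normal -0.674 -0.374 -0.637
outer loop
vertex -2.014 3.642 -1.777
vertex -2.241 3.233 -1.297
vertex -2.509 3.843 -1.372
endloop
endfacet
facet normal 0.230 0.954 -0.192
outer loop
vertex -2.014 3.642 -1.777
vertex -2.509 3.843 -1.372
vertex -1.319 3.747 -0.423
endloop
endfacet
facet normal -0.674 -0.374 -0.637
outer loop
vertex -2.509 3.843 -1.372
vertex -2.241 3.233 -1.297
vertex -2.736 3.435 -0.892
endloop
endfacet
facet normal -0.342 0.790 0.509
outer loop
vertex -2.509 3.843 -1.372
vertex -2.736 3.435 -0.892
vertex -1.319 3.747 -0.423
endloop
endfacet
facet normal -0.674 -0.374 -0.637
outer loop
vertex -2.736 3.435 -0.892
vertex -2.241 3.233 -1.297
vertex -2.468 2.825 -0.817
endloop
endfacet
facet normal -0.310 -0.019 0.950
outer loop
vertex -2.736 3.435 -0.892
vertex -2.468 2.825 -0.817
vertex -1.319 3.747 -0.423
endloop
endfacet
facet normal -0.674 -0.375 -0.637
outer loop
vertex -2.468 2.825 -0.817
vertex -2.241 3.233 -1.297
vertex -1.974 2.624 -1.221
endloop
endfacet
facet normal 0.295 -0.662 0.689
outer loop
vertex -2.468 2.825 -0.817
vertex -1.974 2.624 -1.221
vertex -1.319 3.747 -0.423
endloop
endfacet
facet normal -0.673 -0.375 -0.638
outer loop
vertex -1.974 2.624 -1.221
vertex -2.241 3.233 -1.297
vertex -1.746 3.032 -1.701
endloop
endfacet
facet normal 0.867 -0.498 -0.011
outer loop
vertex -1.974 2.624 -1.221
vertex -1.746 3.032 -1.701
vertex -1.319 3.747 -0.423
endloop
endfacet

endsolid


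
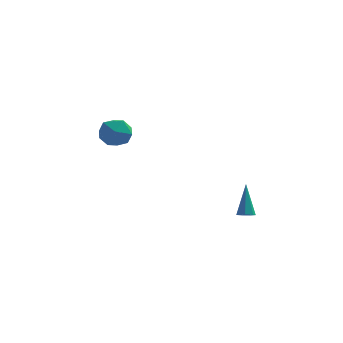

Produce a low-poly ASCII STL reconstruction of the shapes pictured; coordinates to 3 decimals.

solid 
facet normal -0.750 0.364 0.552
outer loop
vertex -4.442 2.204 3.761
vertex -4.089 1.647 4.607
vertex -3.732 2.644 4.435
endloop
endfacet
facet normal -0.558 0.829 0.046
outer loop
vertex -4.442 2.204 3.761
vertex -3.732 2.644 4.435
vertex -3.621 2.778 3.377
endloop
endfacet
facet normal -0.630 0.509 -0.587
outer loop
vertex -4.442 2.204 3.761
vertex -3.621 2.778 3.377
vertex -3.91 1.864 2.895
endloop
endfacet
facet normal -0.868 -0.155 -0.472
outer loop
vertex -4.442 2.204 3.761
vertex -3.91 1.864 2.895
vertex -4.199 1.165 3.655
endloop
endfacet
facet normal -0.942 -0.244 0.232
outer loop
vertex -4.442 2.204 3.761
vertex -4.199 1.165 3.655
vertex -4.089 1.647 4.607
endloop
endfacet
facet normal 0.134 0.981 0.138
outer loop
vertex -3.621 2.778 3.377
vertex -3.732 2.644 4.435
vertex -2.761 2.575 3.985
endloop
endfacet
facet normal -0.178 0.229 0.957
outer loop
vertex -3.732 2.644 4.435
vertex -4.089 1.647 4.607
vertex -3.05 1.876 4.745
endloop
endfacet
facet normal -0.488 -0.755 0.438
outer loop
vertex -4.089 1.647 4.607
vertex -4.199 1.165 3.655
vertex -3.339 0.962 4.263
endloop
endfacet
facet normal -0.368 -0.610 -0.701
outer loop
vertex -4.199 1.165 3.655
vertex -3.91 1.864 2.895
vertex -3.228 1.096 3.205
endloop
endfacet
facet normal 0.016 0.462 -0.886
outer loop
vertex -3.91 1.864 2.895
vertex -3.621 2.778 3.377
vertex -2.871 2.093 3.033
endloop
endfacet
facet normal 0.868 0.155 0.472
outer loop
vertex -2.518 1.536 3.879
vertex -2.761 2.575 3.985
vertex -3.05 1.876 4.745
endloop
endfacet
facet normal 0.630 -0.509 0.587
outer loop
vertex -2.518 1.536 3.879
vertex -3.05 1.876 4.745
vertex -3.339 0.962 4.263
endloop
endfacet
facet normal 0.558 -0.829 -0.046
outer loop
vertex -2.518 1.536 3.879
vertex -3.339 0.962 4.263
vertex -3.228 1.096 3.205
endloop
endfacet
facet normal 0.750 -0.364 -0.552
outer loop
vertex -2.518 1.536 3.879
vertex -3.228 1.096 3.205
vertex -2.871 2.093 3.033
endloop
endfacet
facet normal 0.942 0.244 -0.232
outer loop
vertex -2.518 1.536 3.879
vertex -2.871 2.093 3.033
vertex -2.761 2.575 3.985
endloop
endfacet
facet normal 0.368 0.610 0.701
outer loop
vertex -3.05 1.876 4.745
vertex -2.761 2.575 3.985
vertex -3.732 2.644 4.435
endloop
endfacet
facet normal -0.016 -0.462 0.886
outer loop
vertex -3.339 0.962 4.263
vertex -3.05 1.876 4.745
vertex -4.089 1.647 4.607
endloop
endfacet
facet normal -0.134 -0.981 -0.138
outer loop
vertex -3.228 1.096 3.205
vertex -3.339 0.962 4.263
vertex -4.199 1.165 3.655
endloop
endfacet
facet normal 0.178 -0.229 -0.957
outer loop
vertex -2.871 2.093 3.033
vertex -3.228 1.096 3.205
vertex -3.91 1.864 2.895
endloop
endfacet
facet normal 0.488 0.755 -0.438
outer loop
vertex -2.761 2.575 3.985
vertex -2.871 2.093 3.033
vertex -3.621 2.778 3.377
endloop
endfacet
facet normal 0.066 -0.453 -0.889
outer loop
vertex 4.328 -0.38 -0.698
vertex 3.837 -0.512 -0.667
vertex 4.04 -0.09 -0.867
endloop
endfacet
facet normal 0.723 0.689 -0.051
outer loop
vertex 4.328 -0.38 -0.698
vertex 4.04 -0.09 -0.867
vertex 3.703 0.412 1.147
endloop
endfacet
facet normal 0.065 -0.453 -0.889
outer loop
vertex 4.04 -0.09 -0.867
vertex 3.837 -0.512 -0.667
vertex 3.598 -0.118 -0.885
endloop
endfacet
facet normal -0.051 0.967 -0.250
outer loop
vertex 4.04 -0.09 -0.867
vertex 3.598 -0.118 -0.885
vertex 3.703 0.412 1.147
endloop
endfacet
facet normal 0.066 -0.452 -0.889
outer loop
vertex 3.598 -0.118 -0.885
vertex 3.837 -0.512 -0.667
vertex 3.337 -0.443 -0.739
endloop
endfacet
facet normal -0.799 0.591 -0.113
outer loop
vertex 3.598 -0.118 -0.885
vertex 3.337 -0.443 -0.739
vertex 3.703 0.412 1.147
endloop
endfacet
facet normal 0.066 -0.453 -0.889
outer loop
vertex 3.337 -0.443 -0.739
vertex 3.837 -0.512 -0.667
vertex 3.451 -0.821 -0.538
endloop
endfacet
facet normal -0.955 -0.153 0.255
outer loop
vertex 3.337 -0.443 -0.739
vertex 3.451 -0.821 -0.538
vertex 3.703 0.412 1.147
endloop
endfacet
facet normal 0.066 -0.453 -0.889
outer loop
vertex 3.451 -0.821 -0.538
vertex 3.837 -0.512 -0.667
vertex 3.856 -0.966 -0.434
endloop
endfacet
facet normal -0.403 -0.709 0.579
outer loop
vertex 3.451 -0.821 -0.538
vertex 3.856 -0.966 -0.434
vertex 3.703 0.412 1.147
endloop
endfacet
facet normal 0.067 -0.453 -0.889
outer loop
vertex 3.856 -0.966 -0.434
vertex 3.837 -0.512 -0.667
vertex 4.247 -0.769 -0.505
endloop
endfacet
facet normal 0.441 -0.655 0.613
outer loop
vertex 3.856 -0.966 -0.434
vertex 4.247 -0.769 -0.505
vertex 3.703 0.412 1.147
endloop
endfacet
facet normal 0.066 -0.454 -0.888
outer loop
vertex 4.247 -0.769 -0.505
vertex 3.837 -0.512 -0.667
vertex 4.328 -0.38 -0.698
endloop
endfacet
facet normal 0.943 -0.031 0.333
outer loop
vertex 4.247 -0.769 -0.505
vertex 4.328 -0.38 -0.698
vertex 3.703 0.412 1.147
endloop
endfacet

endsolid


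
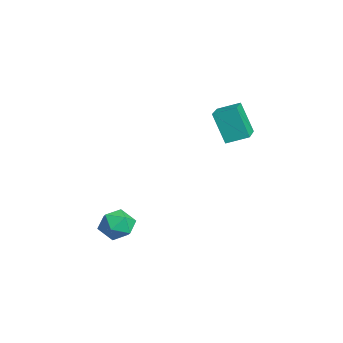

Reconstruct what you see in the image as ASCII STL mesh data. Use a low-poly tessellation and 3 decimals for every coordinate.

solid 
facet normal -0.914 0.116 0.388
outer loop
vertex -0.404 -2.669 -2.659
vertex -0.37 -3.398 -2.361
vertex -0.112 -2.786 -1.936
endloop
endfacet
facet normal -0.572 0.741 0.351
outer loop
vertex -0.404 -2.669 -2.659
vertex -0.112 -2.786 -1.936
vertex 0.242 -2.28 -2.427
endloop
endfacet
facet normal -0.396 0.856 -0.332
outer loop
vertex -0.404 -2.669 -2.659
vertex 0.242 -2.28 -2.427
vertex 0.203 -2.58 -3.155
endloop
endfacet
facet normal -0.629 0.303 -0.716
outer loop
vertex -0.404 -2.669 -2.659
vertex 0.203 -2.58 -3.155
vertex -0.175 -3.271 -3.115
endloop
endfacet
facet normal -0.950 -0.155 -0.272
outer loop
vertex -0.404 -2.669 -2.659
vertex -0.175 -3.271 -3.115
vertex -0.37 -3.398 -2.361
endloop
endfacet
facet normal 0.031 0.685 0.728
outer loop
vertex 0.242 -2.28 -2.427
vertex -0.112 -2.786 -1.936
vertex 0.675 -2.769 -1.985
endloop
endfacet
facet normal -0.522 -0.327 0.788
outer loop
vertex -0.112 -2.786 -1.936
vertex -0.37 -3.398 -2.361
vertex 0.297 -3.46 -1.945
endloop
endfacet
facet normal -0.580 -0.766 -0.279
outer loop
vertex -0.37 -3.398 -2.361
vertex -0.175 -3.271 -3.115
vertex 0.258 -3.76 -2.673
endloop
endfacet
facet normal -0.062 -0.024 -0.998
outer loop
vertex -0.175 -3.271 -3.115
vertex 0.203 -2.58 -3.155
vertex 0.612 -3.254 -3.164
endloop
endfacet
facet normal 0.315 0.871 -0.376
outer loop
vertex 0.203 -2.58 -3.155
vertex 0.242 -2.28 -2.427
vertex 0.87 -2.642 -2.739
endloop
endfacet
facet normal 0.629 -0.303 0.716
outer loop
vertex 0.904 -3.371 -2.441
vertex 0.675 -2.769 -1.985
vertex 0.297 -3.46 -1.945
endloop
endfacet
facet normal 0.396 -0.856 0.332
outer loop
vertex 0.904 -3.371 -2.441
vertex 0.297 -3.46 -1.945
vertex 0.258 -3.76 -2.673
endloop
endfacet
facet normal 0.572 -0.741 -0.351
outer loop
vertex 0.904 -3.371 -2.441
vertex 0.258 -3.76 -2.673
vertex 0.612 -3.254 -3.164
endloop
endfacet
facet normal 0.914 -0.116 -0.388
outer loop
vertex 0.904 -3.371 -2.441
vertex 0.612 -3.254 -3.164
vertex 0.87 -2.642 -2.739
endloop
endfacet
facet normal 0.950 0.155 0.272
outer loop
vertex 0.904 -3.371 -2.441
vertex 0.87 -2.642 -2.739
vertex 0.675 -2.769 -1.985
endloop
endfacet
facet normal 0.062 0.024 0.998
outer loop
vertex 0.297 -3.46 -1.945
vertex 0.675 -2.769 -1.985
vertex -0.112 -2.786 -1.936
endloop
endfacet
facet normal -0.315 -0.871 0.376
outer loop
vertex 0.258 -3.76 -2.673
vertex 0.297 -3.46 -1.945
vertex -0.37 -3.398 -2.361
endloop
endfacet
facet normal -0.031 -0.685 -0.728
outer loop
vertex 0.612 -3.254 -3.164
vertex 0.258 -3.76 -2.673
vertex -0.175 -3.271 -3.115
endloop
endfacet
facet normal 0.522 0.327 -0.788
outer loop
vertex 0.87 -2.642 -2.739
vertex 0.612 -3.254 -3.164
vertex 0.203 -2.58 -3.155
endloop
endfacet
facet normal 0.580 0.766 0.279
outer loop
vertex 0.675 -2.769 -1.985
vertex 0.87 -2.642 -2.739
vertex 0.242 -2.28 -2.427
endloop
endfacet
facet normal -0.909 0.338 -0.244
outer loop
vertex -1.547 1.266 2.365
vertex -1.315 2.134 2.703
vertex -1.042 1.654 1.019
endloop
endfacet
facet normal -0.242 -0.904 -0.351
outer loop
vertex 0.595 1.046 1.457
vertex -1.547 1.266 2.365
vertex -1.042 1.654 1.019
endloop
endfacet
facet normal -0.909 0.338 -0.244
outer loop
vertex -1.042 1.654 1.019
vertex -1.315 2.134 2.703
vertex -0.809 2.523 1.356
endloop
endfacet
facet normal 0.339 0.260 -0.904
outer loop
vertex -0.809 2.523 1.356
vertex 0.595 1.046 1.457
vertex -1.042 1.654 1.019
endloop
endfacet
facet normal -0.339 -0.261 0.904
outer loop
vertex -1.547 1.266 2.365
vertex 0.322 1.526 3.141
vertex -1.315 2.134 2.703
endloop
endfacet
facet normal -0.242 -0.904 -0.352
outer loop
vertex 0.089 0.657 2.804
vertex -1.547 1.266 2.365
vertex 0.595 1.046 1.457
endloop
endfacet
facet normal -0.339 -0.260 0.904
outer loop
vertex 0.089 0.657 2.804
vertex 0.322 1.526 3.141
vertex -1.547 1.266 2.365
endloop
endfacet
facet normal 0.242 0.904 0.352
outer loop
vertex -1.315 2.134 2.703
vertex 0.322 1.526 3.141
vertex -0.809 2.523 1.356
endloop
endfacet
facet normal 0.340 0.261 -0.904
outer loop
vertex 0.827 1.914 1.795
vertex 0.595 1.046 1.457
vertex -0.809 2.523 1.356
endloop
endfacet
facet normal 0.242 0.904 0.352
outer loop
vertex -0.809 2.523 1.356
vertex 0.322 1.526 3.141
vertex 0.827 1.914 1.795
endloop
endfacet
facet normal 0.909 -0.338 0.244
outer loop
vertex 0.827 1.914 1.795
vertex 0.089 0.657 2.804
vertex 0.595 1.046 1.457
endloop
endfacet
facet normal 0.909 -0.338 0.244
outer loop
vertex 0.322 1.526 3.141
vertex 0.089 0.657 2.804
vertex 0.827 1.914 1.795
endloop
endfacet

endsolid


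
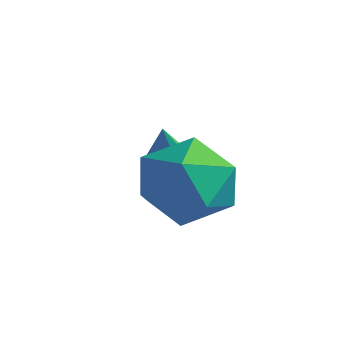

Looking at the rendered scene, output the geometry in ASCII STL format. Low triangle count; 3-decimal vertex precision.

solid 
facet normal -0.232 0.374 -0.898
outer loop
vertex -2.821 2.678 -2.273
vertex -3.286 2.8 -2.102
vertex -2.861 3.081 -2.095
endloop
endfacet
facet normal 0.991 0.044 0.123
outer loop
vertex -2.821 2.678 -2.273
vertex -2.861 3.081 -2.095
vertex -2.974 2.3 -0.898
endloop
endfacet
facet normal -0.231 0.372 -0.899
outer loop
vertex -2.861 3.081 -2.095
vertex -3.286 2.8 -2.102
vertex -3.221 3.273 -1.923
endloop
endfacet
facet normal 0.580 0.656 0.483
outer loop
vertex -2.861 3.081 -2.095
vertex -3.221 3.273 -1.923
vertex -2.974 2.3 -0.898
endloop
endfacet
facet normal -0.234 0.372 -0.898
outer loop
vertex -3.221 3.273 -1.923
vertex -3.286 2.8 -2.102
vertex -3.63 3.108 -1.885
endloop
endfacet
facet normal -0.211 0.683 0.699
outer loop
vertex -3.221 3.273 -1.923
vertex -3.63 3.108 -1.885
vertex -2.974 2.3 -0.898
endloop
endfacet
facet normal -0.233 0.373 -0.898
outer loop
vertex -3.63 3.108 -1.885
vertex -3.286 2.8 -2.102
vertex -3.78 2.711 -2.011
endloop
endfacet
facet normal -0.787 0.104 0.608
outer loop
vertex -3.63 3.108 -1.885
vertex -3.78 2.711 -2.011
vertex -2.974 2.3 -0.898
endloop
endfacet
facet normal -0.233 0.372 -0.899
outer loop
vertex -3.78 2.711 -2.011
vertex -3.286 2.8 -2.102
vertex -3.558 2.381 -2.205
endloop
endfacet
facet normal -0.713 -0.643 0.279
outer loop
vertex -3.78 2.711 -2.011
vertex -3.558 2.381 -2.205
vertex -2.974 2.3 -0.898
endloop
endfacet
facet normal -0.234 0.372 -0.898
outer loop
vertex -3.558 2.381 -2.205
vertex -3.286 2.8 -2.102
vertex -3.132 2.366 -2.322
endloop
endfacet
facet normal -0.046 -0.998 -0.041
outer loop
vertex -3.558 2.381 -2.205
vertex -3.132 2.366 -2.322
vertex -2.974 2.3 -0.898
endloop
endfacet
facet normal -0.233 0.373 -0.898
outer loop
vertex -3.132 2.366 -2.322
vertex -3.286 2.8 -2.102
vertex -2.821 2.678 -2.273
endloop
endfacet
facet normal 0.713 -0.693 -0.111
outer loop
vertex -3.132 2.366 -2.322
vertex -2.821 2.678 -2.273
vertex -2.974 2.3 -0.898
endloop
endfacet
facet normal -0.720 0.139 0.680
outer loop
vertex -2.627 2.088 -1.366
vertex -2.443 1.226 -0.995
vertex -1.983 1.997 -0.665
endloop
endfacet
facet normal -0.426 0.760 0.490
outer loop
vertex -2.627 2.088 -1.366
vertex -1.983 1.997 -0.665
vertex -1.804 2.575 -1.406
endloop
endfacet
facet normal -0.505 0.836 -0.215
outer loop
vertex -2.627 2.088 -1.366
vertex -1.804 2.575 -1.406
vertex -2.154 2.161 -2.194
endloop
endfacet
facet normal -0.848 0.261 -0.461
outer loop
vertex -2.627 2.088 -1.366
vertex -2.154 2.161 -2.194
vertex -2.549 1.327 -1.94
endloop
endfacet
facet normal -0.981 -0.170 0.092
outer loop
vertex -2.627 2.088 -1.366
vertex -2.549 1.327 -1.94
vertex -2.443 1.226 -0.995
endloop
endfacet
facet normal 0.273 0.725 0.632
outer loop
vertex -1.804 2.575 -1.406
vertex -1.983 1.997 -0.665
vertex -1.111 2.013 -1.06
endloop
endfacet
facet normal -0.203 -0.280 0.938
outer loop
vertex -1.983 1.997 -0.665
vertex -2.443 1.226 -0.995
vertex -1.506 1.179 -0.806
endloop
endfacet
facet normal -0.626 -0.780 -0.013
outer loop
vertex -2.443 1.226 -0.995
vertex -2.549 1.327 -1.94
vertex -1.856 0.765 -1.594
endloop
endfacet
facet normal -0.410 -0.082 -0.908
outer loop
vertex -2.549 1.327 -1.94
vertex -2.154 2.161 -2.194
vertex -1.677 1.343 -2.335
endloop
endfacet
facet normal 0.145 0.848 -0.510
outer loop
vertex -2.154 2.161 -2.194
vertex -1.804 2.575 -1.406
vertex -1.217 2.114 -2.005
endloop
endfacet
facet normal 0.848 -0.261 0.461
outer loop
vertex -1.033 1.252 -1.634
vertex -1.111 2.013 -1.06
vertex -1.506 1.179 -0.806
endloop
endfacet
facet normal 0.505 -0.836 0.215
outer loop
vertex -1.033 1.252 -1.634
vertex -1.506 1.179 -0.806
vertex -1.856 0.765 -1.594
endloop
endfacet
facet normal 0.426 -0.760 -0.490
outer loop
vertex -1.033 1.252 -1.634
vertex -1.856 0.765 -1.594
vertex -1.677 1.343 -2.335
endloop
endfacet
facet normal 0.720 -0.139 -0.680
outer loop
vertex -1.033 1.252 -1.634
vertex -1.677 1.343 -2.335
vertex -1.217 2.114 -2.005
endloop
endfacet
facet normal 0.981 0.170 -0.092
outer loop
vertex -1.033 1.252 -1.634
vertex -1.217 2.114 -2.005
vertex -1.111 2.013 -1.06
endloop
endfacet
facet normal 0.410 0.082 0.908
outer loop
vertex -1.506 1.179 -0.806
vertex -1.111 2.013 -1.06
vertex -1.983 1.997 -0.665
endloop
endfacet
facet normal -0.145 -0.848 0.510
outer loop
vertex -1.856 0.765 -1.594
vertex -1.506 1.179 -0.806
vertex -2.443 1.226 -0.995
endloop
endfacet
facet normal -0.273 -0.725 -0.632
outer loop
vertex -1.677 1.343 -2.335
vertex -1.856 0.765 -1.594
vertex -2.549 1.327 -1.94
endloop
endfacet
facet normal 0.203 0.280 -0.938
outer loop
vertex -1.217 2.114 -2.005
vertex -1.677 1.343 -2.335
vertex -2.154 2.161 -2.194
endloop
endfacet
facet normal 0.626 0.780 0.013
outer loop
vertex -1.111 2.013 -1.06
vertex -1.217 2.114 -2.005
vertex -1.804 2.575 -1.406
endloop
endfacet

endsolid


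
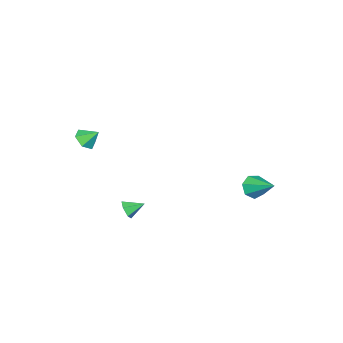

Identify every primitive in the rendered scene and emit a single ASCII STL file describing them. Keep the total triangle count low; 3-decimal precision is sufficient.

solid 
facet normal -0.218 -0.846 -0.486
outer loop
vertex -2.563 3.137 -2.066
vertex -2.929 2.85 -1.402
vertex -3.249 3.281 -2.009
endloop
endfacet
facet normal 0.110 0.771 -0.627
outer loop
vertex -2.563 3.137 -2.066
vertex -3.249 3.281 -2.009
vertex -2.531 4.39 -0.518
endloop
endfacet
facet normal -0.219 -0.846 -0.486
outer loop
vertex -3.249 3.281 -2.009
vertex -2.929 2.85 -1.402
vertex -3.693 3.101 -1.495
endloop
endfacet
facet normal -0.609 0.748 -0.264
outer loop
vertex -3.249 3.281 -2.009
vertex -3.693 3.101 -1.495
vertex -2.531 4.39 -0.518
endloop
endfacet
facet normal -0.219 -0.846 -0.486
outer loop
vertex -3.693 3.101 -1.495
vertex -2.929 2.85 -1.402
vertex -3.562 2.732 -0.911
endloop
endfacet
facet normal -0.808 0.399 0.434
outer loop
vertex -3.693 3.101 -1.495
vertex -3.562 2.732 -0.911
vertex -2.531 4.39 -0.518
endloop
endfacet
facet normal -0.219 -0.846 -0.486
outer loop
vertex -3.562 2.732 -0.911
vertex -2.929 2.85 -1.402
vertex -2.954 2.452 -0.697
endloop
endfacet
facet normal -0.337 -0.013 0.941
outer loop
vertex -3.562 2.732 -0.911
vertex -2.954 2.452 -0.697
vertex -2.531 4.39 -0.518
endloop
endfacet
facet normal -0.219 -0.846 -0.486
outer loop
vertex -2.954 2.452 -0.697
vertex -2.929 2.85 -1.402
vertex -2.327 2.472 -1.014
endloop
endfacet
facet normal 0.448 -0.179 0.876
outer loop
vertex -2.954 2.452 -0.697
vertex -2.327 2.472 -1.014
vertex -2.531 4.39 -0.518
endloop
endfacet
facet normal -0.219 -0.847 -0.485
outer loop
vertex -2.327 2.472 -1.014
vertex -2.929 2.85 -1.402
vertex -2.153 2.776 -1.623
endloop
endfacet
facet normal 0.957 0.028 0.287
outer loop
vertex -2.327 2.472 -1.014
vertex -2.153 2.776 -1.623
vertex -2.531 4.39 -0.518
endloop
endfacet
facet normal -0.219 -0.846 -0.486
outer loop
vertex -2.153 2.776 -1.623
vertex -2.929 2.85 -1.402
vertex -2.563 3.137 -2.066
endloop
endfacet
facet normal 0.808 0.450 -0.381
outer loop
vertex -2.153 2.776 -1.623
vertex -2.563 3.137 -2.066
vertex -2.531 4.39 -0.518
endloop
endfacet
facet normal 0.586 -0.698 -0.411
outer loop
vertex 4.152 -0.727 -0.528
vertex 3.738 -0.817 -0.966
vertex 4.178 -0.402 -1.043
endloop
endfacet
facet normal 0.460 0.740 0.490
outer loop
vertex 4.152 -0.727 -0.528
vertex 4.178 -0.402 -1.043
vertex 3.122 -0.083 -0.534
endloop
endfacet
facet normal 0.586 -0.698 -0.411
outer loop
vertex 4.178 -0.402 -1.043
vertex 3.738 -0.817 -0.966
vertex 3.763 -0.492 -1.482
endloop
endfacet
facet normal 0.131 0.939 -0.317
outer loop
vertex 4.178 -0.402 -1.043
vertex 3.763 -0.492 -1.482
vertex 3.122 -0.083 -0.534
endloop
endfacet
facet normal 0.586 -0.698 -0.411
outer loop
vertex 3.763 -0.492 -1.482
vertex 3.738 -0.817 -0.966
vertex 3.323 -0.907 -1.404
endloop
endfacet
facet normal -0.593 0.512 -0.622
outer loop
vertex 3.763 -0.492 -1.482
vertex 3.323 -0.907 -1.404
vertex 3.122 -0.083 -0.534
endloop
endfacet
facet normal 0.585 -0.699 -0.411
outer loop
vertex 3.323 -0.907 -1.404
vertex 3.738 -0.817 -0.966
vertex 3.297 -1.232 -0.888
endloop
endfacet
facet normal -0.986 -0.113 -0.121
outer loop
vertex 3.323 -0.907 -1.404
vertex 3.297 -1.232 -0.888
vertex 3.122 -0.083 -0.534
endloop
endfacet
facet normal 0.585 -0.699 -0.411
outer loop
vertex 3.297 -1.232 -0.888
vertex 3.738 -0.817 -0.966
vertex 3.712 -1.142 -0.45
endloop
endfacet
facet normal -0.657 -0.312 0.687
outer loop
vertex 3.297 -1.232 -0.888
vertex 3.712 -1.142 -0.45
vertex 3.122 -0.083 -0.534
endloop
endfacet
facet normal 0.586 -0.699 -0.410
outer loop
vertex 3.712 -1.142 -0.45
vertex 3.738 -0.817 -0.966
vertex 4.152 -0.727 -0.528
endloop
endfacet
facet normal 0.067 0.116 0.991
outer loop
vertex 3.712 -1.142 -0.45
vertex 4.152 -0.727 -0.528
vertex 3.122 -0.083 -0.534
endloop
endfacet
facet normal 0.227 -0.701 -0.676
outer loop
vertex 3.659 -3.734 2.852
vertex 2.988 -4.035 2.939
vertex 3.095 -3.509 2.429
endloop
endfacet
facet normal 0.397 0.917 -0.042
outer loop
vertex 3.659 -3.734 2.852
vertex 3.095 -3.509 2.429
vertex 2.752 -3.305 3.641
endloop
endfacet
facet normal 0.228 -0.701 -0.675
outer loop
vertex 3.095 -3.509 2.429
vertex 2.988 -4.035 2.939
vertex 2.425 -3.81 2.515
endloop
endfacet
facet normal -0.423 0.866 -0.266
outer loop
vertex 3.095 -3.509 2.429
vertex 2.425 -3.81 2.515
vertex 2.752 -3.305 3.641
endloop
endfacet
facet normal 0.227 -0.702 -0.675
outer loop
vertex 2.425 -3.81 2.515
vertex 2.988 -4.035 2.939
vertex 2.317 -4.335 3.025
endloop
endfacet
facet normal -0.939 0.319 0.130
outer loop
vertex 2.425 -3.81 2.515
vertex 2.317 -4.335 3.025
vertex 2.752 -3.305 3.641
endloop
endfacet
facet normal 0.227 -0.702 -0.675
outer loop
vertex 2.317 -4.335 3.025
vertex 2.988 -4.035 2.939
vertex 2.881 -4.56 3.449
endloop
endfacet
facet normal -0.636 -0.180 0.750
outer loop
vertex 2.317 -4.335 3.025
vertex 2.881 -4.56 3.449
vertex 2.752 -3.305 3.641
endloop
endfacet
facet normal 0.226 -0.702 -0.675
outer loop
vertex 2.881 -4.56 3.449
vertex 2.988 -4.035 2.939
vertex 3.552 -4.26 3.362
endloop
endfacet
facet normal 0.184 -0.130 0.974
outer loop
vertex 2.881 -4.56 3.449
vertex 3.552 -4.26 3.362
vertex 2.752 -3.305 3.641
endloop
endfacet
facet normal 0.227 -0.701 -0.676
outer loop
vertex 3.552 -4.26 3.362
vertex 2.988 -4.035 2.939
vertex 3.659 -3.734 2.852
endloop
endfacet
facet normal 0.701 0.418 0.578
outer loop
vertex 3.552 -4.26 3.362
vertex 3.659 -3.734 2.852
vertex 2.752 -3.305 3.641
endloop
endfacet

endsolid


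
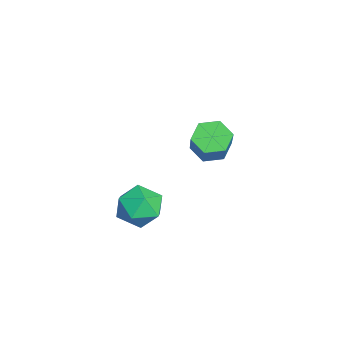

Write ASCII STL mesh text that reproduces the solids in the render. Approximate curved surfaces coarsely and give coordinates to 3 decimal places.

solid 
facet normal -0.677 0.014 -0.736
outer loop
vertex -2.914 4.314 -2.182
vertex -3.373 3.854 -1.769
vertex -3.432 4.619 -1.7
endloop
endfacet
facet normal 0.301 0.918 -0.258
outer loop
vertex -2.914 4.314 -2.182
vertex -3.432 4.619 -1.7
vertex -1.628 4.286 -0.784
endloop
endfacet
facet normal 0.301 0.918 -0.258
outer loop
vertex -1.628 4.286 -0.784
vertex -3.432 4.619 -1.7
vertex -2.145 4.591 -0.302
endloop
endfacet
facet normal 0.677 -0.015 0.736
outer loop
vertex -1.628 4.286 -0.784
vertex -2.145 4.591 -0.302
vertex -2.087 3.826 -0.371
endloop
endfacet
facet normal -0.677 0.014 -0.736
outer loop
vertex -3.432 4.619 -1.7
vertex -3.373 3.854 -1.769
vertex -3.891 4.158 -1.287
endloop
endfacet
facet normal -0.432 0.801 0.414
outer loop
vertex -3.432 4.619 -1.7
vertex -3.891 4.158 -1.287
vertex -2.145 4.591 -0.302
endloop
endfacet
facet normal -0.432 0.801 0.414
outer loop
vertex -2.145 4.591 -0.302
vertex -3.891 4.158 -1.287
vertex -2.604 4.13 0.111
endloop
endfacet
facet normal 0.677 -0.015 0.736
outer loop
vertex -2.145 4.591 -0.302
vertex -2.604 4.13 0.111
vertex -2.087 3.826 -0.371
endloop
endfacet
facet normal -0.677 0.014 -0.736
outer loop
vertex -3.891 4.158 -1.287
vertex -3.373 3.854 -1.769
vertex -3.832 3.394 -1.356
endloop
endfacet
facet normal -0.732 -0.117 0.671
outer loop
vertex -3.891 4.158 -1.287
vertex -3.832 3.394 -1.356
vertex -2.604 4.13 0.111
endloop
endfacet
facet normal -0.732 -0.116 0.671
outer loop
vertex -2.604 4.13 0.111
vertex -3.832 3.394 -1.356
vertex -2.546 3.366 0.042
endloop
endfacet
facet normal 0.677 -0.015 0.736
outer loop
vertex -2.604 4.13 0.111
vertex -2.546 3.366 0.042
vertex -2.087 3.826 -0.371
endloop
endfacet
facet normal -0.677 0.015 -0.736
outer loop
vertex -3.832 3.394 -1.356
vertex -3.373 3.854 -1.769
vertex -3.315 3.089 -1.838
endloop
endfacet
facet normal -0.301 -0.918 0.258
outer loop
vertex -3.832 3.394 -1.356
vertex -3.315 3.089 -1.838
vertex -2.546 3.366 0.042
endloop
endfacet
facet normal -0.300 -0.918 0.258
outer loop
vertex -2.546 3.366 0.042
vertex -3.315 3.089 -1.838
vertex -2.028 3.061 -0.44
endloop
endfacet
facet normal 0.677 -0.014 0.736
outer loop
vertex -2.546 3.366 0.042
vertex -2.028 3.061 -0.44
vertex -2.087 3.826 -0.371
endloop
endfacet
facet normal -0.677 0.015 -0.736
outer loop
vertex -3.315 3.089 -1.838
vertex -3.373 3.854 -1.769
vertex -2.856 3.55 -2.251
endloop
endfacet
facet normal 0.432 -0.801 -0.414
outer loop
vertex -3.315 3.089 -1.838
vertex -2.856 3.55 -2.251
vertex -2.028 3.061 -0.44
endloop
endfacet
facet normal 0.432 -0.801 -0.414
outer loop
vertex -2.028 3.061 -0.44
vertex -2.856 3.55 -2.251
vertex -1.569 3.522 -0.853
endloop
endfacet
facet normal 0.677 -0.014 0.736
outer loop
vertex -2.028 3.061 -0.44
vertex -1.569 3.522 -0.853
vertex -2.087 3.826 -0.371
endloop
endfacet
facet normal -0.677 0.015 -0.736
outer loop
vertex -2.856 3.55 -2.251
vertex -3.373 3.854 -1.769
vertex -2.914 4.314 -2.182
endloop
endfacet
facet normal 0.732 0.116 -0.671
outer loop
vertex -2.856 3.55 -2.251
vertex -2.914 4.314 -2.182
vertex -1.569 3.522 -0.853
endloop
endfacet
facet normal 0.732 0.117 -0.671
outer loop
vertex -1.569 3.522 -0.853
vertex -2.914 4.314 -2.182
vertex -1.628 4.286 -0.784
endloop
endfacet
facet normal 0.677 -0.014 0.736
outer loop
vertex -1.569 3.522 -0.853
vertex -1.628 4.286 -0.784
vertex -2.087 3.826 -0.371
endloop
endfacet
facet normal -0.704 0.481 0.523
outer loop
vertex 0.956 1.967 -1.193
vertex 0.286 1.462 -1.631
vertex 0.667 1.144 -0.825
endloop
endfacet
facet normal -0.097 0.434 0.895
outer loop
vertex 0.956 1.967 -1.193
vertex 0.667 1.144 -0.825
vertex 1.588 1.362 -0.831
endloop
endfacet
facet normal 0.420 0.747 0.515
outer loop
vertex 0.956 1.967 -1.193
vertex 1.588 1.362 -0.831
vertex 1.776 1.814 -1.64
endloop
endfacet
facet normal 0.133 0.987 -0.093
outer loop
vertex 0.956 1.967 -1.193
vertex 1.776 1.814 -1.64
vertex 0.972 1.876 -2.135
endloop
endfacet
facet normal -0.562 0.822 -0.089
outer loop
vertex 0.956 1.967 -1.193
vertex 0.972 1.876 -2.135
vertex 0.286 1.462 -1.631
endloop
endfacet
facet normal 0.067 -0.256 0.964
outer loop
vertex 1.588 1.362 -0.831
vertex 0.667 1.144 -0.825
vertex 1.308 0.484 -1.045
endloop
endfacet
facet normal -0.915 -0.182 0.361
outer loop
vertex 0.667 1.144 -0.825
vertex 0.286 1.462 -1.631
vertex 0.504 0.546 -1.54
endloop
endfacet
facet normal -0.685 0.371 -0.627
outer loop
vertex 0.286 1.462 -1.631
vertex 0.972 1.876 -2.135
vertex 0.692 0.998 -2.349
endloop
endfacet
facet normal 0.439 0.637 -0.633
outer loop
vertex 0.972 1.876 -2.135
vertex 1.776 1.814 -1.64
vertex 1.613 1.216 -2.355
endloop
endfacet
facet normal 0.903 0.250 0.349
outer loop
vertex 1.776 1.814 -1.64
vertex 1.588 1.362 -0.831
vertex 1.994 0.898 -1.549
endloop
endfacet
facet normal -0.133 -0.987 0.093
outer loop
vertex 1.324 0.393 -1.987
vertex 1.308 0.484 -1.045
vertex 0.504 0.546 -1.54
endloop
endfacet
facet normal -0.420 -0.747 -0.515
outer loop
vertex 1.324 0.393 -1.987
vertex 0.504 0.546 -1.54
vertex 0.692 0.998 -2.349
endloop
endfacet
facet normal 0.097 -0.434 -0.895
outer loop
vertex 1.324 0.393 -1.987
vertex 0.692 0.998 -2.349
vertex 1.613 1.216 -2.355
endloop
endfacet
facet normal 0.704 -0.481 -0.523
outer loop
vertex 1.324 0.393 -1.987
vertex 1.613 1.216 -2.355
vertex 1.994 0.898 -1.549
endloop
endfacet
facet normal 0.562 -0.822 0.089
outer loop
vertex 1.324 0.393 -1.987
vertex 1.994 0.898 -1.549
vertex 1.308 0.484 -1.045
endloop
endfacet
facet normal -0.439 -0.637 0.633
outer loop
vertex 0.504 0.546 -1.54
vertex 1.308 0.484 -1.045
vertex 0.667 1.144 -0.825
endloop
endfacet
facet normal -0.903 -0.250 -0.349
outer loop
vertex 0.692 0.998 -2.349
vertex 0.504 0.546 -1.54
vertex 0.286 1.462 -1.631
endloop
endfacet
facet normal -0.067 0.256 -0.964
outer loop
vertex 1.613 1.216 -2.355
vertex 0.692 0.998 -2.349
vertex 0.972 1.876 -2.135
endloop
endfacet
facet normal 0.915 0.182 -0.361
outer loop
vertex 1.994 0.898 -1.549
vertex 1.613 1.216 -2.355
vertex 1.776 1.814 -1.64
endloop
endfacet
facet normal 0.685 -0.371 0.627
outer loop
vertex 1.308 0.484 -1.045
vertex 1.994 0.898 -1.549
vertex 1.588 1.362 -0.831
endloop
endfacet

endsolid


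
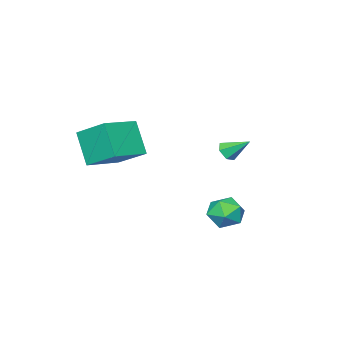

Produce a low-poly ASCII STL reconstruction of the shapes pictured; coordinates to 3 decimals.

solid 
facet normal -0.952 -0.189 0.240
outer loop
vertex -1.988 2.995 -1.007
vertex -1.822 2.036 -1.102
vertex -1.69 2.471 -0.237
endloop
endfacet
facet normal -0.723 0.408 0.558
outer loop
vertex -1.988 2.995 -1.007
vertex -1.69 2.471 -0.237
vertex -1.314 3.359 -0.4
endloop
endfacet
facet normal -0.508 0.860 0.048
outer loop
vertex -1.988 2.995 -1.007
vertex -1.314 3.359 -0.4
vertex -1.214 3.472 -1.366
endloop
endfacet
facet normal -0.605 0.542 -0.584
outer loop
vertex -1.988 2.995 -1.007
vertex -1.214 3.472 -1.366
vertex -1.528 2.654 -1.8
endloop
endfacet
facet normal -0.879 -0.106 -0.464
outer loop
vertex -1.988 2.995 -1.007
vertex -1.528 2.654 -1.8
vertex -1.822 2.036 -1.102
endloop
endfacet
facet normal -0.156 0.242 0.958
outer loop
vertex -1.314 3.359 -0.4
vertex -1.69 2.471 -0.237
vertex -0.732 2.626 -0.12
endloop
endfacet
facet normal -0.527 -0.724 0.445
outer loop
vertex -1.69 2.471 -0.237
vertex -1.822 2.036 -1.102
vertex -1.046 1.808 -0.554
endloop
endfacet
facet normal -0.409 -0.591 -0.695
outer loop
vertex -1.822 2.036 -1.102
vertex -1.528 2.654 -1.8
vertex -0.946 1.921 -1.52
endloop
endfacet
facet normal 0.034 0.458 -0.888
outer loop
vertex -1.528 2.654 -1.8
vertex -1.214 3.472 -1.366
vertex -0.57 2.809 -1.683
endloop
endfacet
facet normal 0.191 0.972 0.134
outer loop
vertex -1.214 3.472 -1.366
vertex -1.314 3.359 -0.4
vertex -0.438 3.244 -0.818
endloop
endfacet
facet normal 0.605 -0.542 0.584
outer loop
vertex -0.272 2.285 -0.913
vertex -0.732 2.626 -0.12
vertex -1.046 1.808 -0.554
endloop
endfacet
facet normal 0.508 -0.860 -0.048
outer loop
vertex -0.272 2.285 -0.913
vertex -1.046 1.808 -0.554
vertex -0.946 1.921 -1.52
endloop
endfacet
facet normal 0.723 -0.408 -0.558
outer loop
vertex -0.272 2.285 -0.913
vertex -0.946 1.921 -1.52
vertex -0.57 2.809 -1.683
endloop
endfacet
facet normal 0.952 0.189 -0.240
outer loop
vertex -0.272 2.285 -0.913
vertex -0.57 2.809 -1.683
vertex -0.438 3.244 -0.818
endloop
endfacet
facet normal 0.879 0.106 0.464
outer loop
vertex -0.272 2.285 -0.913
vertex -0.438 3.244 -0.818
vertex -0.732 2.626 -0.12
endloop
endfacet
facet normal -0.034 -0.458 0.888
outer loop
vertex -1.046 1.808 -0.554
vertex -0.732 2.626 -0.12
vertex -1.69 2.471 -0.237
endloop
endfacet
facet normal -0.191 -0.972 -0.134
outer loop
vertex -0.946 1.921 -1.52
vertex -1.046 1.808 -0.554
vertex -1.822 2.036 -1.102
endloop
endfacet
facet normal 0.156 -0.242 -0.958
outer loop
vertex -0.57 2.809 -1.683
vertex -0.946 1.921 -1.52
vertex -1.528 2.654 -1.8
endloop
endfacet
facet normal 0.527 0.724 -0.445
outer loop
vertex -0.438 3.244 -0.818
vertex -0.57 2.809 -1.683
vertex -1.214 3.472 -1.366
endloop
endfacet
facet normal 0.409 0.591 0.695
outer loop
vertex -0.732 2.626 -0.12
vertex -0.438 3.244 -0.818
vertex -1.314 3.359 -0.4
endloop
endfacet
facet normal -0.979 -0.002 -0.205
outer loop
vertex -0.556 -2.482 3.418
vertex -0.211 -1.438 1.759
vertex -0.346 -4.125 2.428
endloop
endfacet
facet normal -0.173 -0.524 0.834
outer loop
vertex 1.631 -4.122 2.841
vertex -0.556 -2.482 3.418
vertex -0.346 -4.125 2.428
endloop
endfacet
facet normal -0.979 -0.002 -0.205
outer loop
vertex -0.346 -4.125 2.428
vertex -0.211 -1.438 1.759
vertex -0.001 -3.082 0.769
endloop
endfacet
facet normal 0.108 -0.852 -0.513
outer loop
vertex -0.001 -3.082 0.769
vertex 1.631 -4.122 2.841
vertex -0.346 -4.125 2.428
endloop
endfacet
facet normal -0.109 0.851 0.513
outer loop
vertex -0.556 -2.482 3.418
vertex 1.766 -1.435 2.172
vertex -0.211 -1.438 1.759
endloop
endfacet
facet normal -0.173 -0.524 0.834
outer loop
vertex 1.421 -2.478 3.831
vertex -0.556 -2.482 3.418
vertex 1.631 -4.122 2.841
endloop
endfacet
facet normal -0.109 0.852 0.513
outer loop
vertex 1.421 -2.478 3.831
vertex 1.766 -1.435 2.172
vertex -0.556 -2.482 3.418
endloop
endfacet
facet normal 0.173 0.524 -0.834
outer loop
vertex -0.211 -1.438 1.759
vertex 1.766 -1.435 2.172
vertex -0.001 -3.082 0.769
endloop
endfacet
facet normal 0.109 -0.851 -0.513
outer loop
vertex 1.976 -3.078 1.182
vertex 1.631 -4.122 2.841
vertex -0.001 -3.082 0.769
endloop
endfacet
facet normal 0.173 0.524 -0.834
outer loop
vertex -0.001 -3.082 0.769
vertex 1.766 -1.435 2.172
vertex 1.976 -3.078 1.182
endloop
endfacet
facet normal 0.979 0.002 0.205
outer loop
vertex 1.976 -3.078 1.182
vertex 1.421 -2.478 3.831
vertex 1.631 -4.122 2.841
endloop
endfacet
facet normal 0.979 0.002 0.205
outer loop
vertex 1.766 -1.435 2.172
vertex 1.421 -2.478 3.831
vertex 1.976 -3.078 1.182
endloop
endfacet
facet normal 0.306 -0.748 -0.588
outer loop
vertex -2.85 0.588 1.776
vertex -3.398 0.554 1.534
vertex -2.985 0.914 1.291
endloop
endfacet
facet normal 0.757 0.620 0.206
outer loop
vertex -2.85 0.588 1.776
vertex -2.985 0.914 1.291
vertex -3.822 1.586 2.346
endloop
endfacet
facet normal 0.306 -0.748 -0.588
outer loop
vertex -2.985 0.914 1.291
vertex -3.398 0.554 1.534
vertex -3.533 0.88 1.049
endloop
endfacet
facet normal 0.143 0.882 -0.448
outer loop
vertex -2.985 0.914 1.291
vertex -3.533 0.88 1.049
vertex -3.822 1.586 2.346
endloop
endfacet
facet normal 0.308 -0.748 -0.588
outer loop
vertex -3.533 0.88 1.049
vertex -3.398 0.554 1.534
vertex -3.946 0.519 1.292
endloop
endfacet
facet normal -0.723 0.526 -0.448
outer loop
vertex -3.533 0.88 1.049
vertex -3.946 0.519 1.292
vertex -3.822 1.586 2.346
endloop
endfacet
facet normal 0.307 -0.749 -0.587
outer loop
vertex -3.946 0.519 1.292
vertex -3.398 0.554 1.534
vertex -3.812 0.193 1.778
endloop
endfacet
facet normal -0.974 -0.091 0.207
outer loop
vertex -3.946 0.519 1.292
vertex -3.812 0.193 1.778
vertex -3.822 1.586 2.346
endloop
endfacet
facet normal 0.307 -0.749 -0.587
outer loop
vertex -3.812 0.193 1.778
vertex -3.398 0.554 1.534
vertex -3.264 0.228 2.02
endloop
endfacet
facet normal -0.359 -0.355 0.863
outer loop
vertex -3.812 0.193 1.778
vertex -3.264 0.228 2.02
vertex -3.822 1.586 2.346
endloop
endfacet
facet normal 0.306 -0.750 -0.587
outer loop
vertex -3.264 0.228 2.02
vertex -3.398 0.554 1.534
vertex -2.85 0.588 1.776
endloop
endfacet
facet normal 0.507 0.001 0.862
outer loop
vertex -3.264 0.228 2.02
vertex -2.85 0.588 1.776
vertex -3.822 1.586 2.346
endloop
endfacet

endsolid
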